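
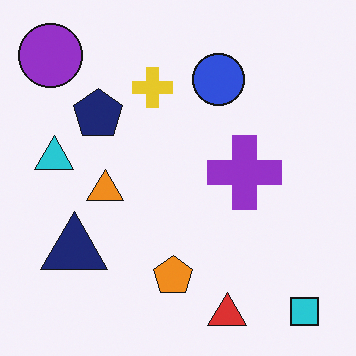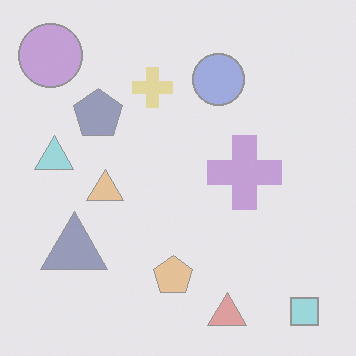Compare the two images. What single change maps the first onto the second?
The second image is the first washed out (contrast reduced).

Tones are pushed toward mid-grey across the whole image — a global contrast change.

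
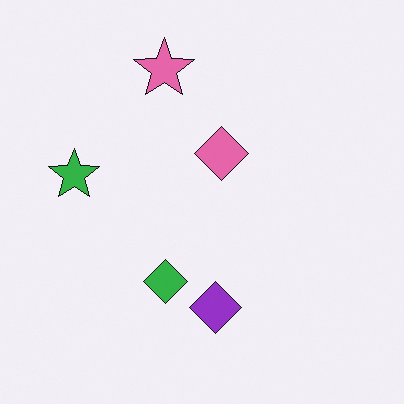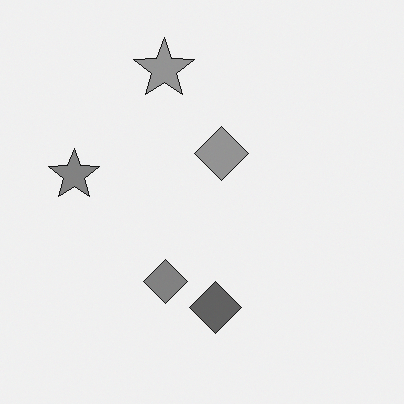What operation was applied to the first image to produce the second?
The transformation is: converted to grayscale.

All color is removed — every shape is now a shade of grey.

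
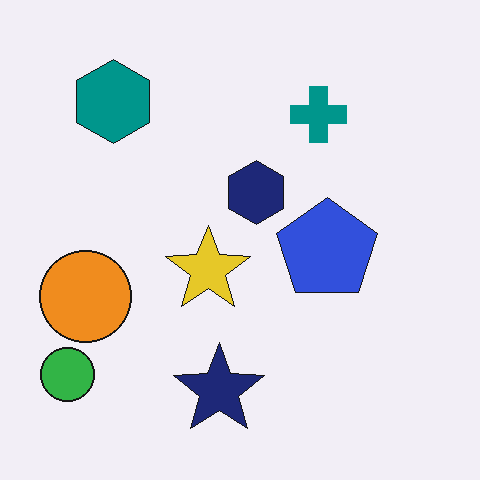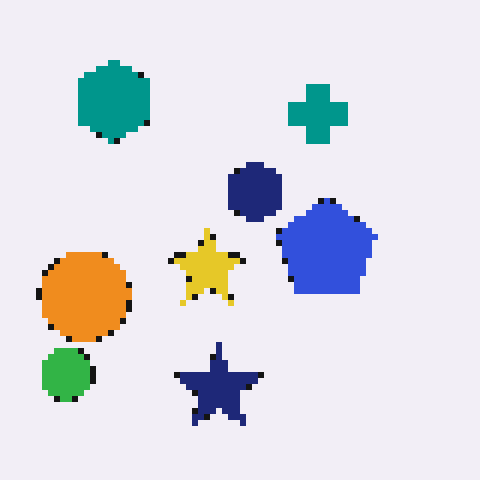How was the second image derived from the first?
This is the original image moderately pixelated.

Shapes are reduced to large square blocks; fine edges and outlines are lost — a downscale-then-upscale (mosaic) effect.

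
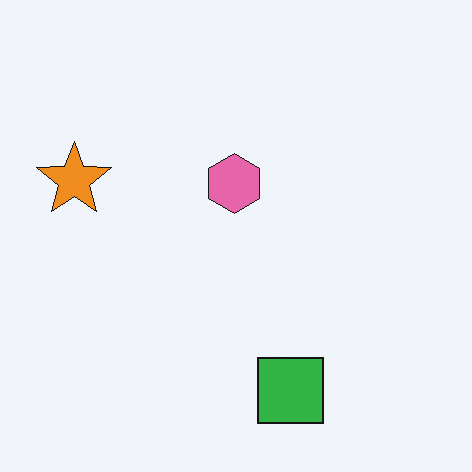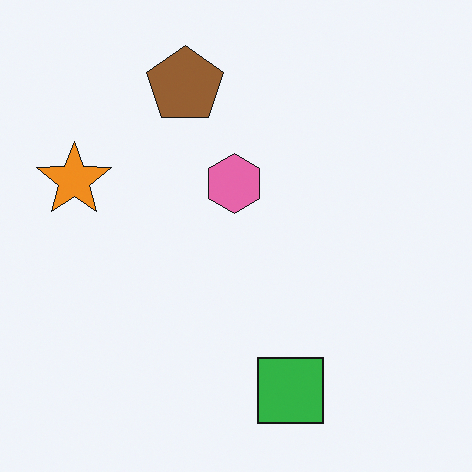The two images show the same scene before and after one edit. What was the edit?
The image was overlaid with an additional brown pentagon.

A brown pentagon appears in the second image that is absent from the first.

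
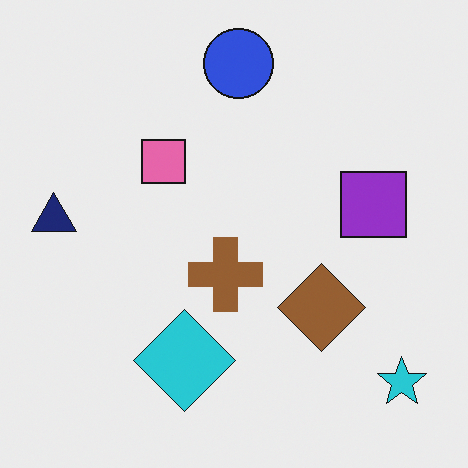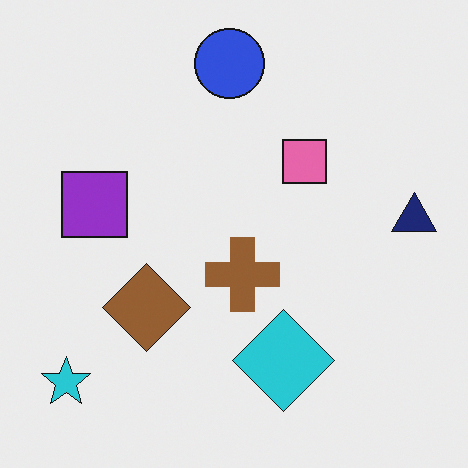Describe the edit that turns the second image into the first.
This is the original image flipped horizontally (left ↔ right).

The navy triangle is in the right of the second image and the left of the first — shapes on opposite sides of the vertical midline have swapped in a mirror flip.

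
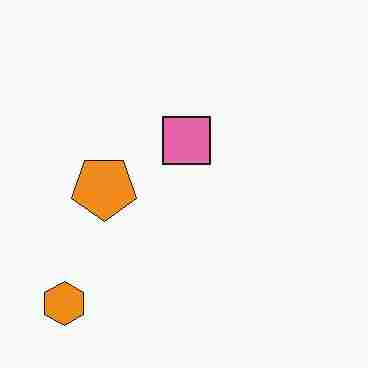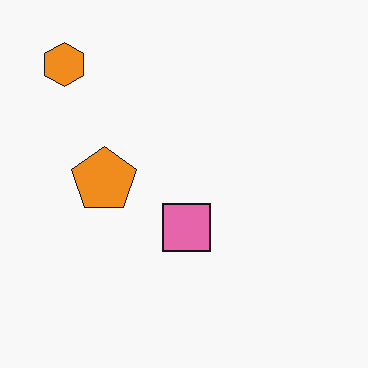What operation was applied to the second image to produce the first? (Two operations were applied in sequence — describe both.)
The image was degraded with heavy JPEG compression, then flipped vertically (top ↔ bottom).

Blocky 8×8 compression artifacts appear around shape edges and the flat background shows ringing — characteristic JPEG degradation. The orange hexagon is in the top-left of the second image and the bottom-left of the first — shapes on opposite sides of the horizontal midline have swapped in a mirror flip.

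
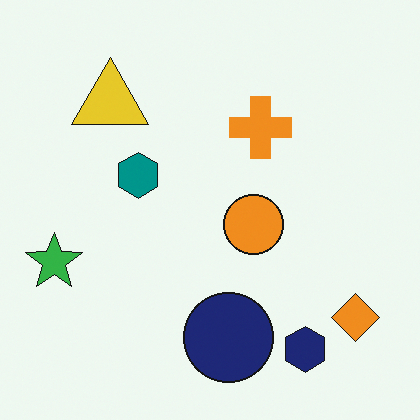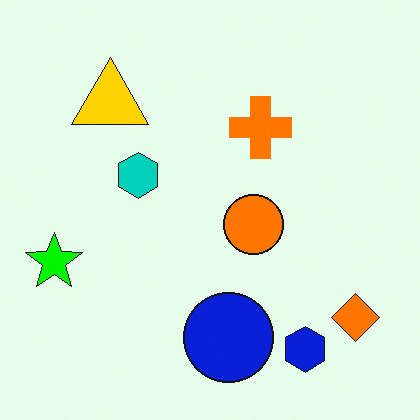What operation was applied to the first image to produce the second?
It was heavily oversaturated.

All colors are more vivid — a global saturation change.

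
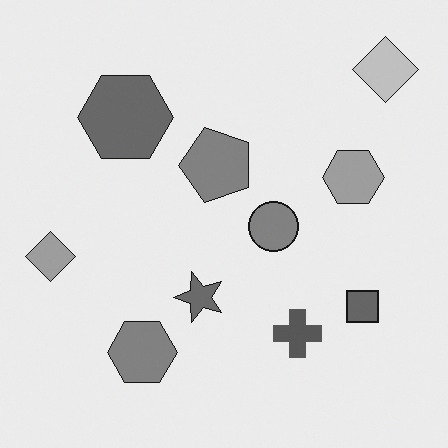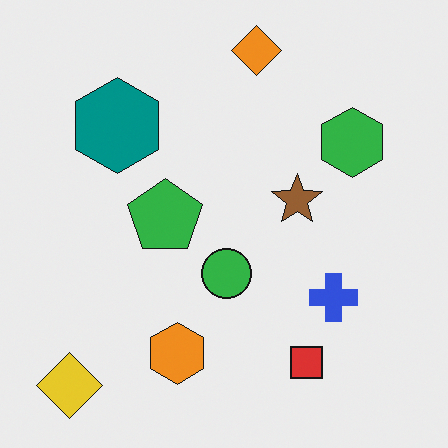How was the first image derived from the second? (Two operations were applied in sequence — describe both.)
The transformation is: transposed (reflected across the top-left ↔ bottom-right diagonal), then converted to grayscale.

Shapes have swapped their row and column positions — what was in the top-right is now in the bottom-left — a diagonal reflection. All color is removed — every shape is now a shade of grey.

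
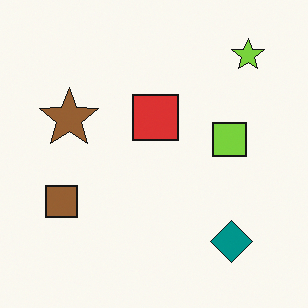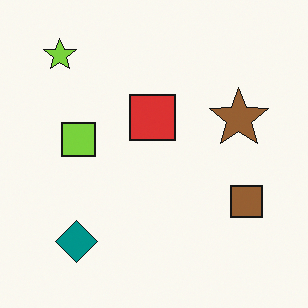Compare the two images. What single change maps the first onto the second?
The transformation is: flipped horizontally (left ↔ right).

The lime star is in the top-right of the first image and the top-left of the second — shapes on opposite sides of the vertical midline have swapped in a mirror flip.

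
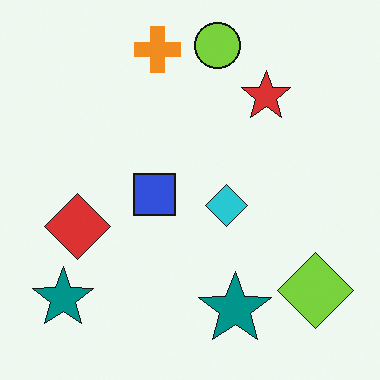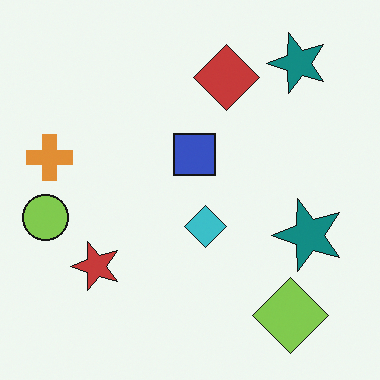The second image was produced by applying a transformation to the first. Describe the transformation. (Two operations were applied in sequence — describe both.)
This is the original image slightly desaturated, then transposed (reflected across the top-left ↔ bottom-right diagonal).

All colors are more muted and greyish — a global saturation change. Shapes have swapped their row and column positions — what was in the top-right is now in the bottom-left — a diagonal reflection.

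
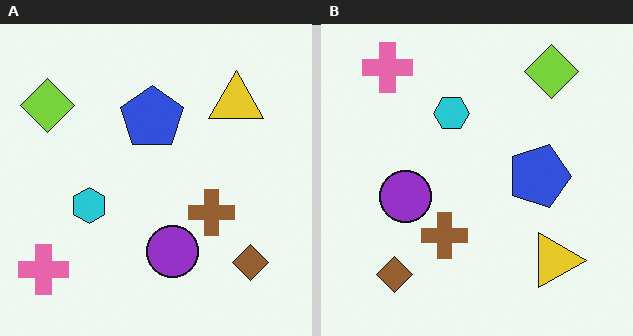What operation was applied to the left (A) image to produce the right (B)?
It was rotated 90° clockwise.

The pink cross sits in the bottom-left of the left (A) image and the top-left of the right (B) — consistent with a whole-image 90° clockwise rotation.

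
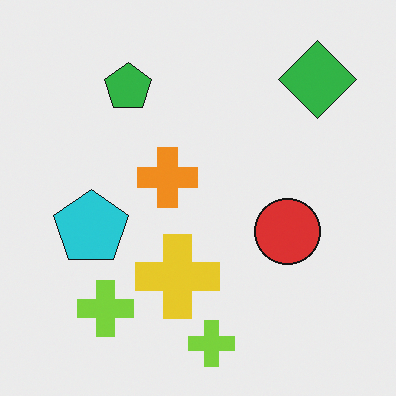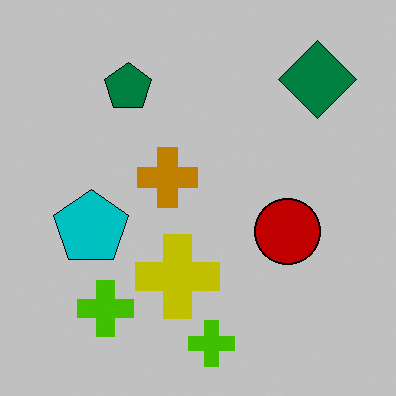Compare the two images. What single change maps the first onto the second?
The transformation is: heavily posterized to just a handful of flat colors.

Each flat color has snapped to a coarser quantized level — most visibly, the near-white background has dropped to a flat grey.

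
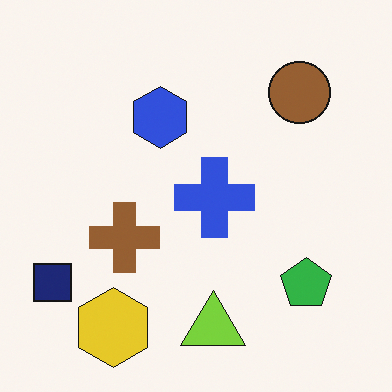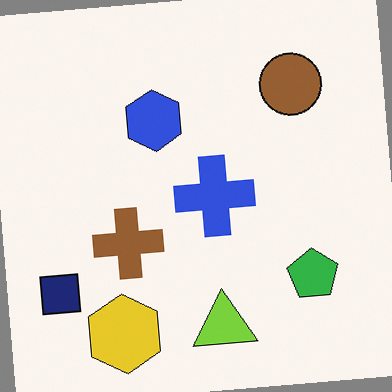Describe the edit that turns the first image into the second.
The image was rotated counter-clockwise by a small amount.

Every shape is tilted by the same angle and the image corners show triangular fill wedges — a whole-image rotation by a non-right angle.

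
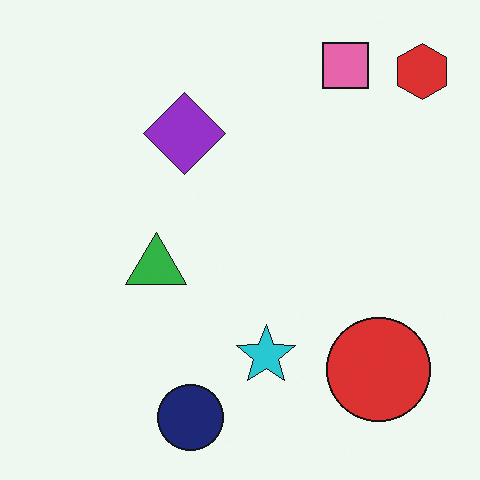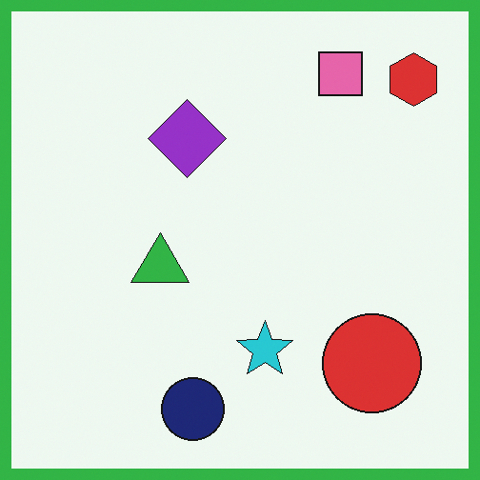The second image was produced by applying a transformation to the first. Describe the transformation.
It was framed with a green border.

A solid green frame runs around the edge of the second image, with the content slightly shrunk inside it.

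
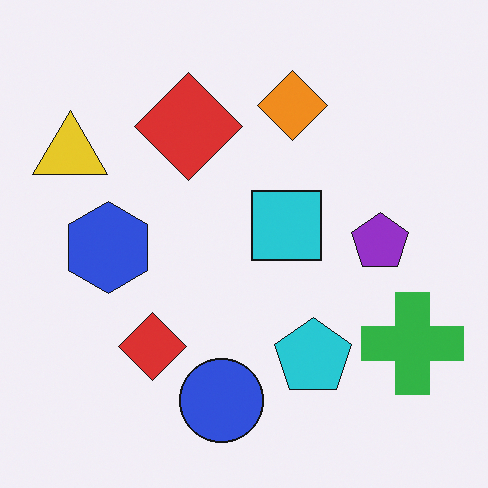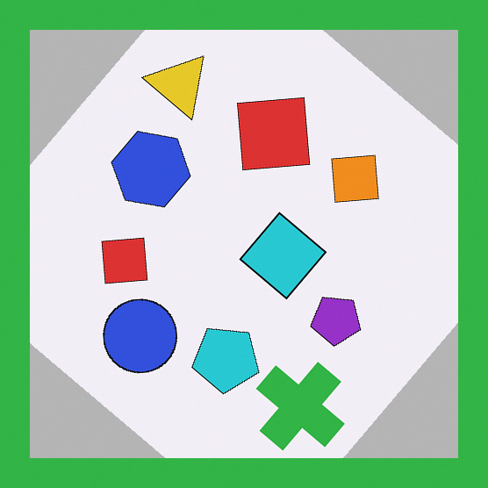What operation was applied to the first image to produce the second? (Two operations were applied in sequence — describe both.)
It was rotated clockwise by a large amount — several tens of degrees, then framed with a green border.

Every shape is tilted by the same angle and the image corners show triangular fill wedges — a whole-image rotation by a non-right angle. A solid green frame runs around the edge of the second image, with the content slightly shrunk inside it.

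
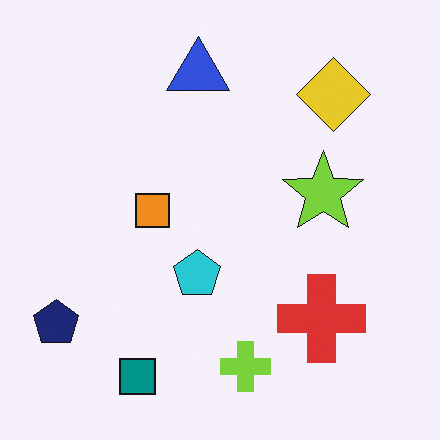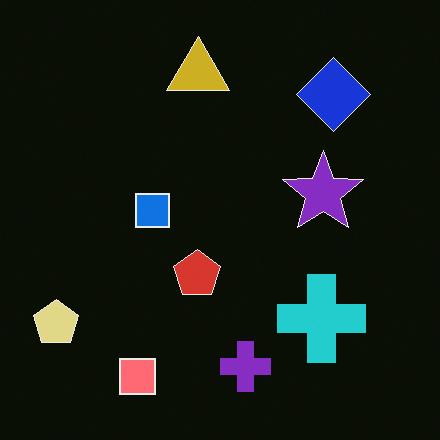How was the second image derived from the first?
This is the original image color-inverted (negative).

The light background has become dark and every shape's color is its complement — a photographic negative.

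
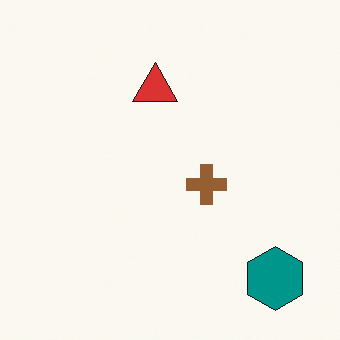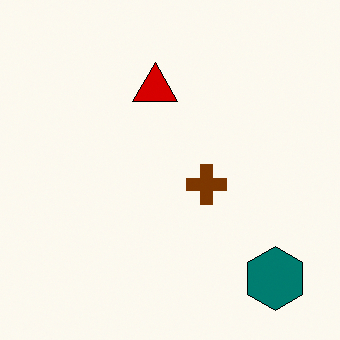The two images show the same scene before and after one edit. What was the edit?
The second image is the first given slightly increased contrast.

Tones are pushed away from mid-grey across the whole image — a global contrast change.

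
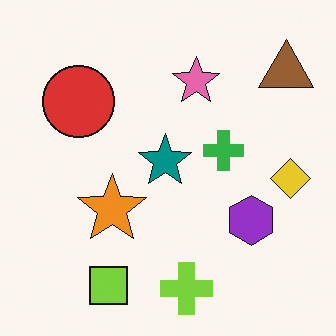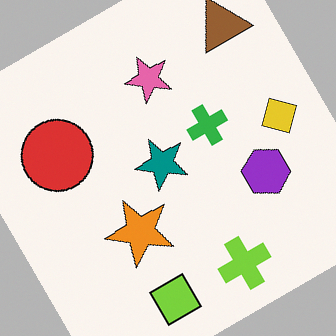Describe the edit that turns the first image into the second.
Rotated counter-clockwise by a large amount — several tens of degrees.

Every shape is tilted by the same angle and the image corners show triangular fill wedges — a whole-image rotation by a non-right angle.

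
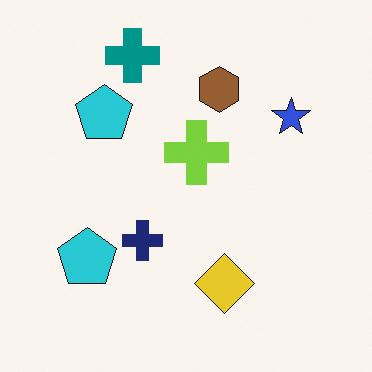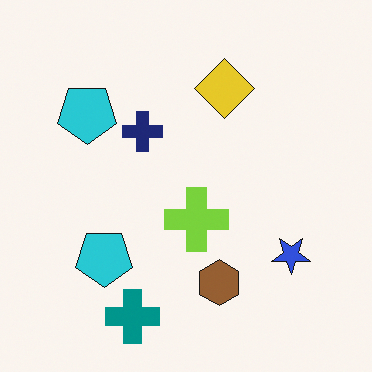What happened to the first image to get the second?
The transformation is: flipped vertically (top ↔ bottom).

The teal cross is in the top of the first image and the bottom of the second — shapes on opposite sides of the horizontal midline have swapped in a mirror flip.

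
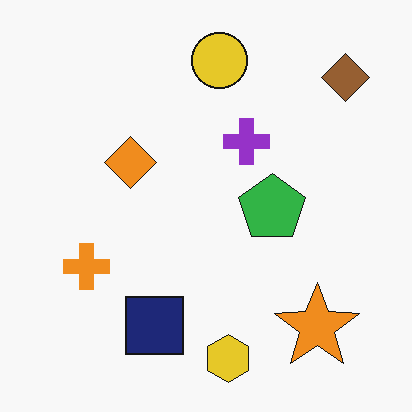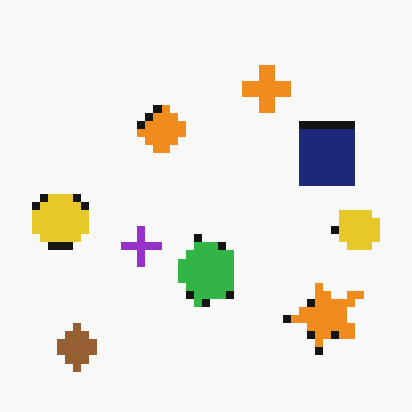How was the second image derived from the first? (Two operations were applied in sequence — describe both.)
The image was transposed (reflected across the top-left ↔ bottom-right diagonal), then pixelated into visible square blocks.

Shapes have swapped their row and column positions — what was in the top-right is now in the bottom-left — a diagonal reflection. Shapes are reduced to large square blocks; fine edges and outlines are lost — a downscale-then-upscale (mosaic) effect.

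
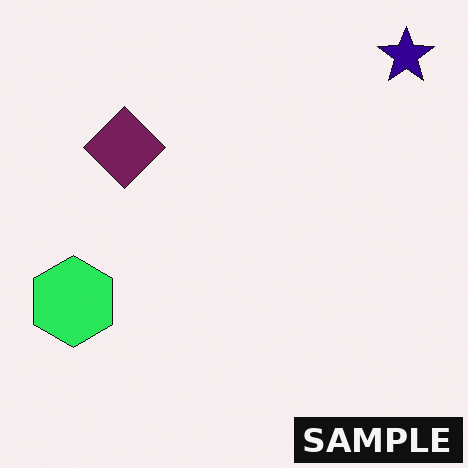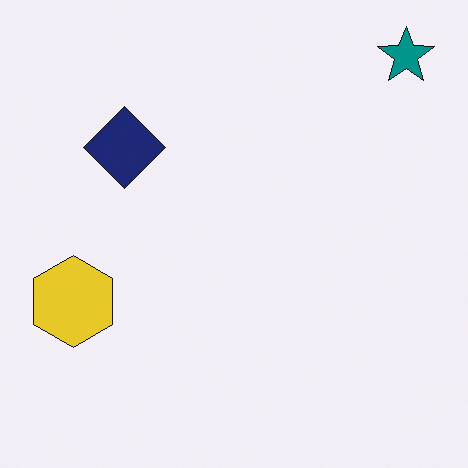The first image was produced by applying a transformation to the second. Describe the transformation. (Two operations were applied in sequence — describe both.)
The image was hue-shifted through roughly a third of the color wheel, then watermarked with the text "SAMPLE" in the lower-right corner.

Every shape's color has rotated by the same amount around the hue wheel — a uniform hue shift. A dark label reading "SAMPLE" appears in the lower-right corner.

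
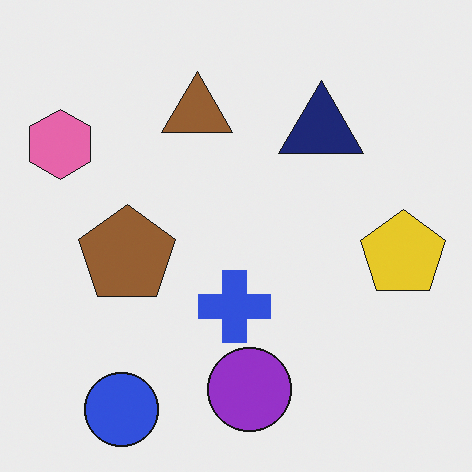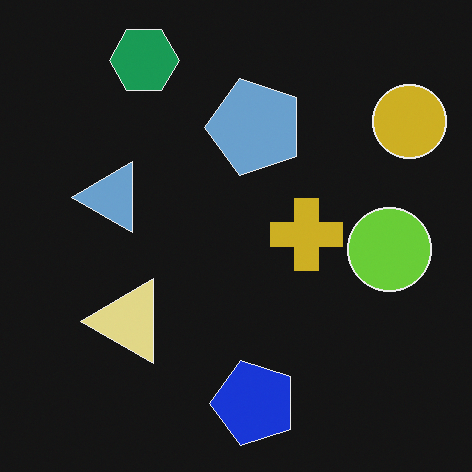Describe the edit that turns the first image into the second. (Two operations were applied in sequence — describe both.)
It was transposed (reflected across the top-left ↔ bottom-right diagonal), then color-inverted (negative).

Shapes have swapped their row and column positions — what was in the top-right is now in the bottom-left — a diagonal reflection. The light background has become dark and every shape's color is its complement — a photographic negative.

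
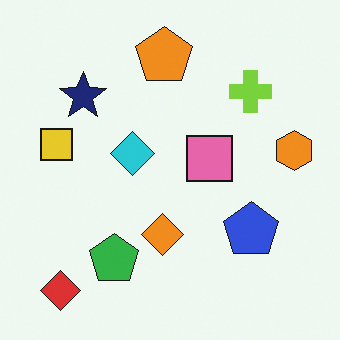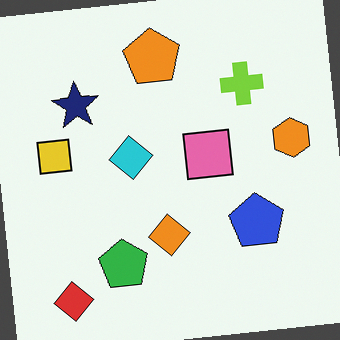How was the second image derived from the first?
The transformation is: rotated counter-clockwise by a slight angle.

Every shape is tilted by the same angle and the image corners show triangular fill wedges — a whole-image rotation by a non-right angle.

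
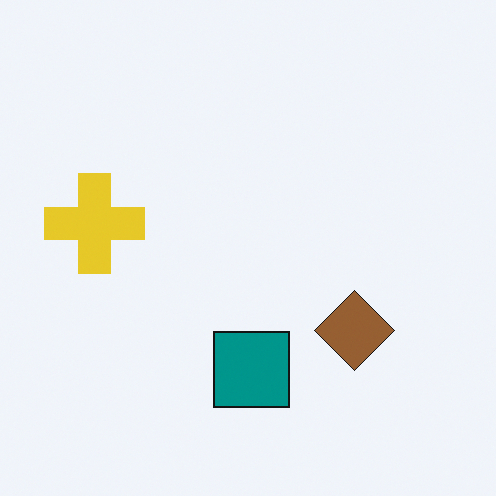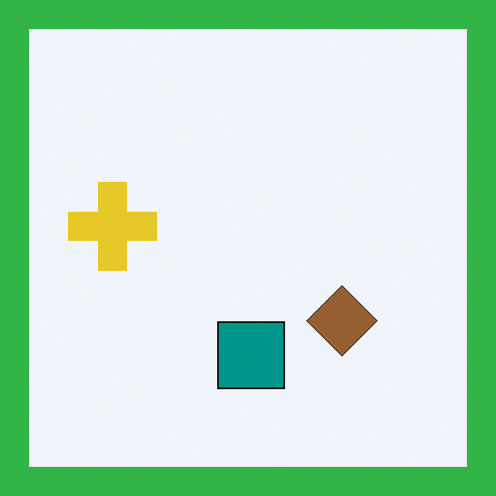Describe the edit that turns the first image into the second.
Framed with a green border.

A solid green frame runs around the edge of the second image, with the content slightly shrunk inside it.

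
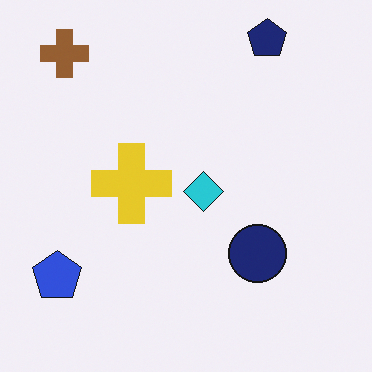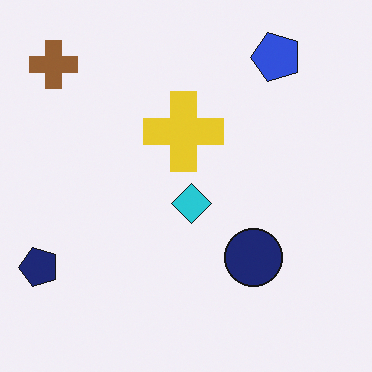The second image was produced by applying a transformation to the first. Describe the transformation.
The second image is the first transposed (reflected across the top-left ↔ bottom-right diagonal).

Shapes have swapped their row and column positions — what was in the top-right is now in the bottom-left — a diagonal reflection.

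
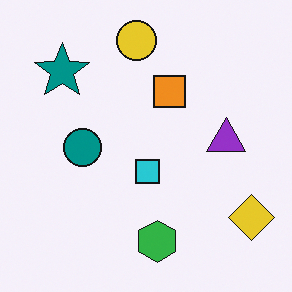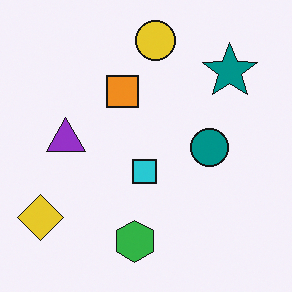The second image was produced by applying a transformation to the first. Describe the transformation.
This is the original image flipped horizontally (left ↔ right).

The yellow diamond is in the bottom-right of the first image and the bottom-left of the second — shapes on opposite sides of the vertical midline have swapped in a mirror flip.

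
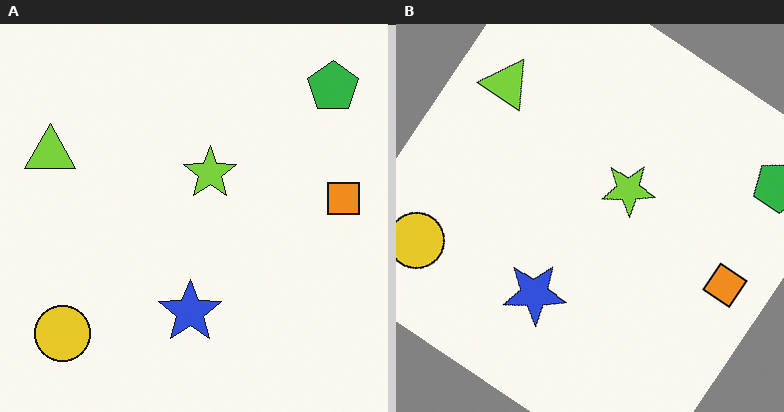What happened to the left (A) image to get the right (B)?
The right (B) image is the left (A) rotated clockwise by a large amount — several tens of degrees.

Every shape is tilted by the same angle and the image corners show triangular fill wedges — a whole-image rotation by a non-right angle.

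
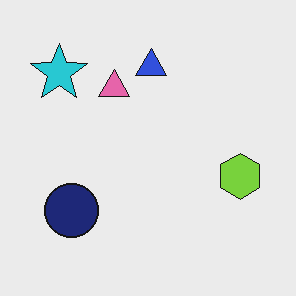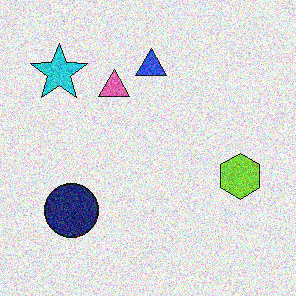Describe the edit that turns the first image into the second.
It was degraded with heavy additive noise.

Random speckle covers the whole image, including the flat background.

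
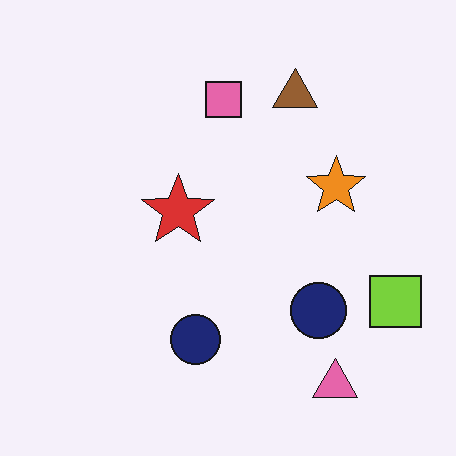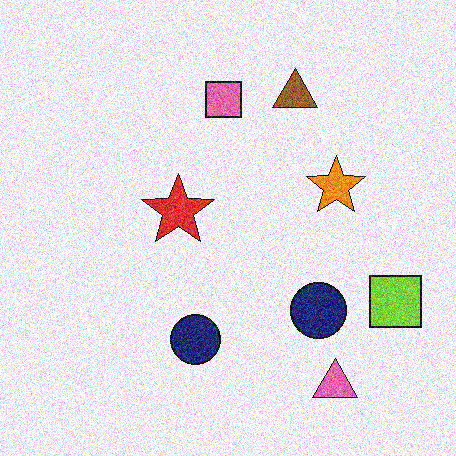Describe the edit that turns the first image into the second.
It was degraded with a thick layer of grain.

Random speckle covers the whole image, including the flat background.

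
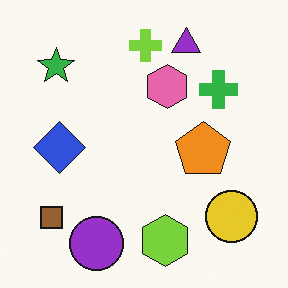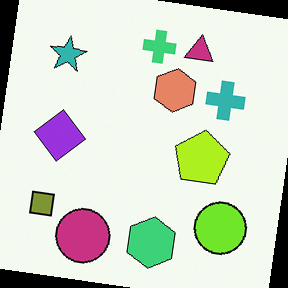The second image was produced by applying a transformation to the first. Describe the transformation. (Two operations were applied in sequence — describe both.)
The second image is the first rotated clockwise by a slight angle, then hue-shifted by a small amount.

Every shape is tilted by the same angle and the image corners show triangular fill wedges — a whole-image rotation by a non-right angle. Every shape's color has rotated by the same amount around the hue wheel — a uniform hue shift.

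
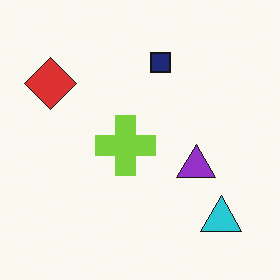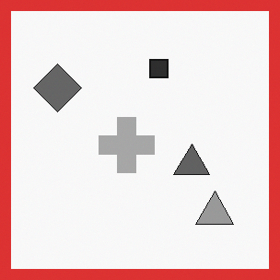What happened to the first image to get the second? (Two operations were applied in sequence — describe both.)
The transformation is: converted to grayscale, then framed with a red border.

All color is removed — every shape is now a shade of grey. A solid red frame runs around the edge of the second image, with the content slightly shrunk inside it.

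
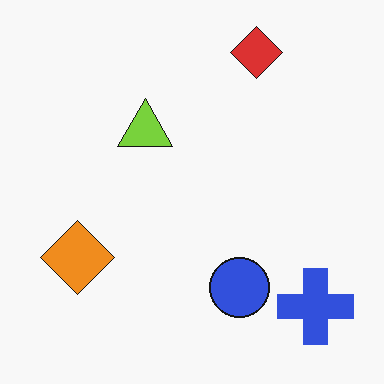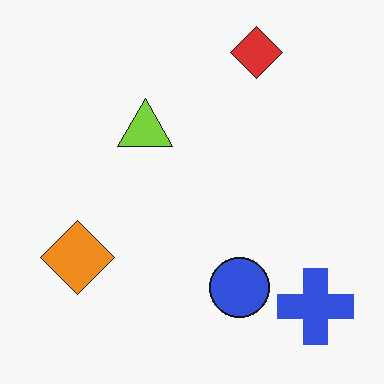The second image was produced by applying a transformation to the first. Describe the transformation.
It was JPEG-compressed with visible artifacts.

Blocky 8×8 compression artifacts appear around shape edges and the flat background shows ringing — characteristic JPEG degradation.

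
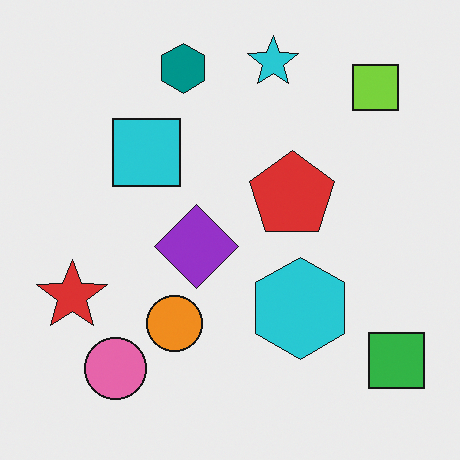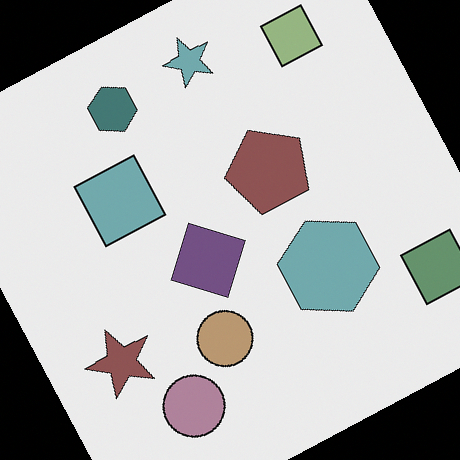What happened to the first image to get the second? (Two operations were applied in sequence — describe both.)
The image was rotated counter-clockwise by a moderate amount, then heavily desaturated.

Every shape is tilted by the same angle and the image corners show triangular fill wedges — a whole-image rotation by a non-right angle. All colors are more muted and greyish — a global saturation change.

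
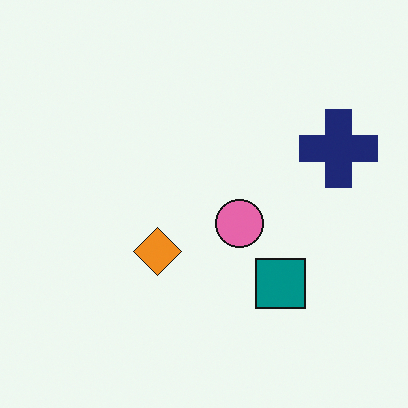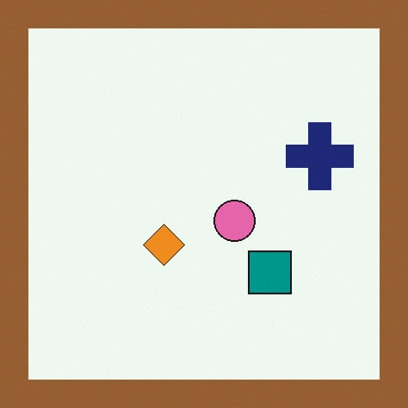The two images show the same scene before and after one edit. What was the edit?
It was framed with a brown border.

A solid brown frame runs around the edge of the second image, with the content slightly shrunk inside it.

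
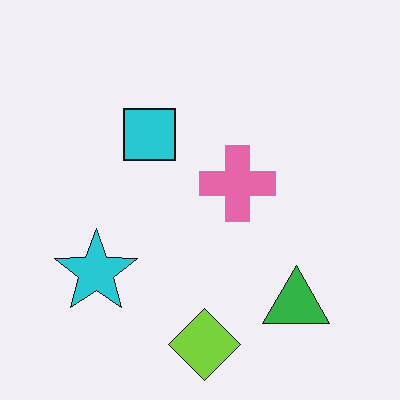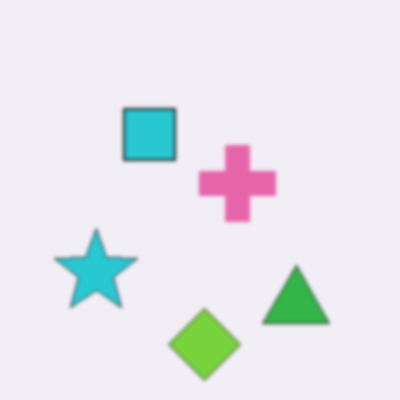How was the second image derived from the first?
The image was slightly softened.

Shape edges and outlines are uniformly softened across the whole image.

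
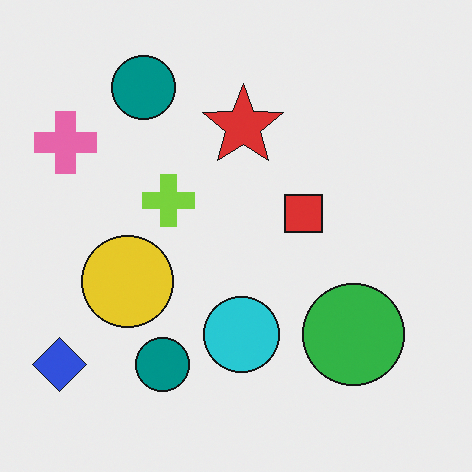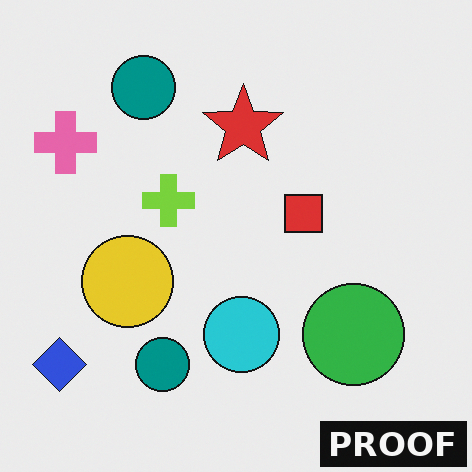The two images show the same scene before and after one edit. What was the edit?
The transformation is: watermarked with the text "PROOF" in the lower-right corner.

A dark label reading "PROOF" appears in the lower-right corner.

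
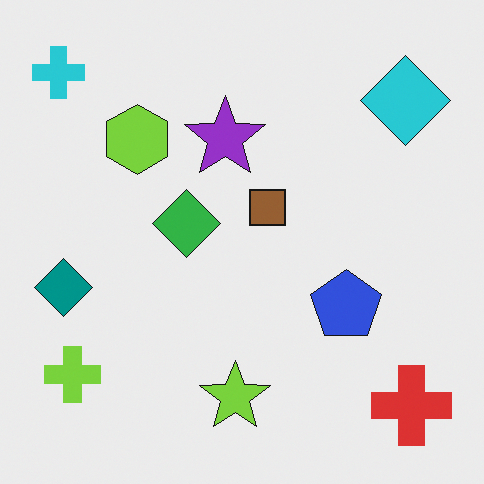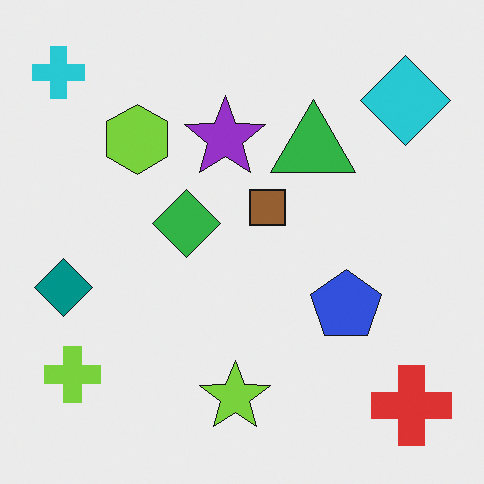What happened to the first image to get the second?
The image was overlaid with an additional green triangle.

A green triangle appears in the second image that is absent from the first.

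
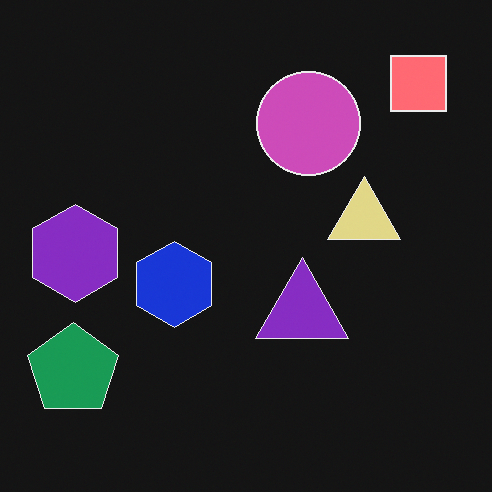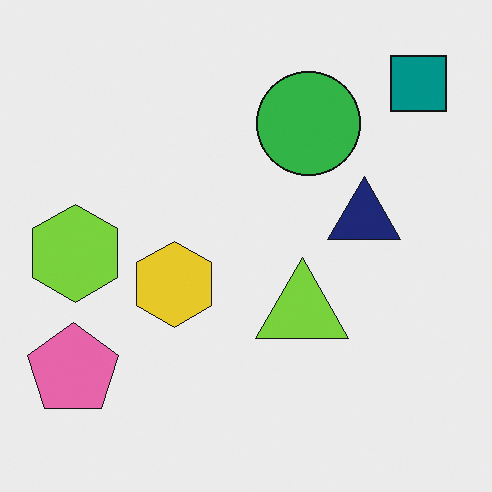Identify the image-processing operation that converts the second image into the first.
The transformation is: color-inverted (negative).

The light background has become dark and every shape's color is its complement — a photographic negative.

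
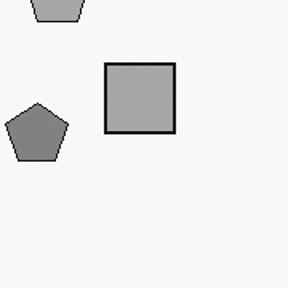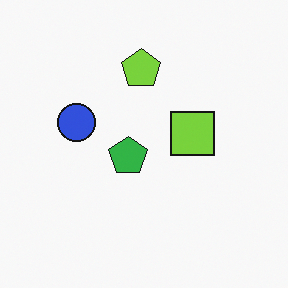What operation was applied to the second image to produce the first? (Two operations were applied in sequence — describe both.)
It was converted to grayscale, then cropped slightly and scaled back up.

All color is removed — every shape is now a shade of grey. The visible shapes are larger and the field of view is narrower; shapes near the original edges may be partly or wholly outside the frame — a crop-and-rescale.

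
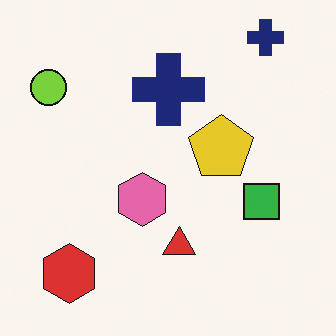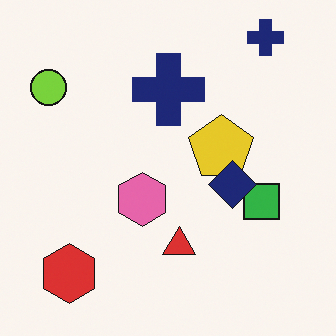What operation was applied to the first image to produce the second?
Overlaid with an additional navy diamond.

A navy diamond appears in the second image that is absent from the first.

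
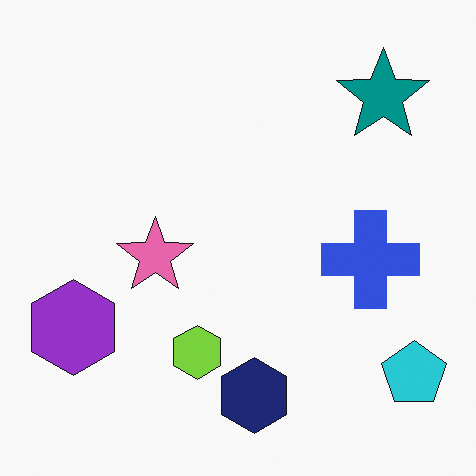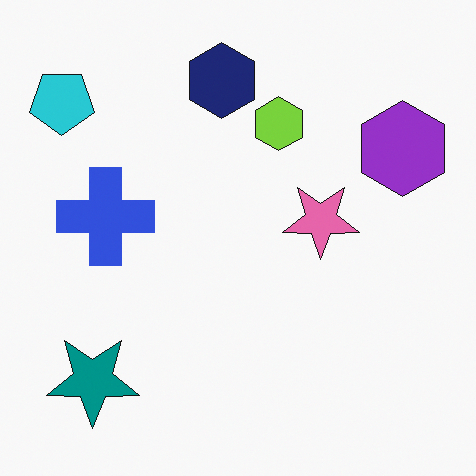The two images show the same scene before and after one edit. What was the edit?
The second image is the first rotated 180°.

The cyan pentagon sits in the bottom-right of the first image and the top-left of the second — consistent with a whole-image 180° rotation.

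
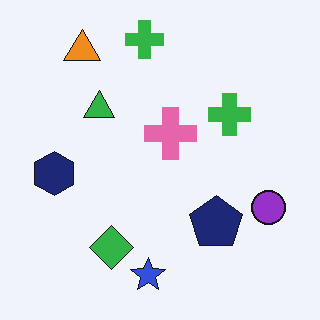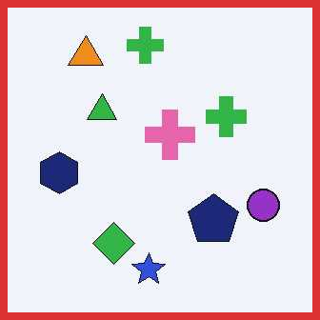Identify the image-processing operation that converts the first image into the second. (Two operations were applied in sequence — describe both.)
The second image is the first JPEG-compressed with visible artifacts, then framed with a red border.

Blocky 8×8 compression artifacts appear around shape edges and the flat background shows ringing — characteristic JPEG degradation. A solid red frame runs around the edge of the second image, with the content slightly shrunk inside it.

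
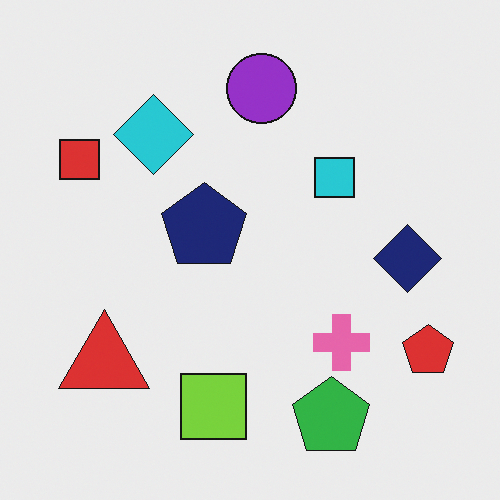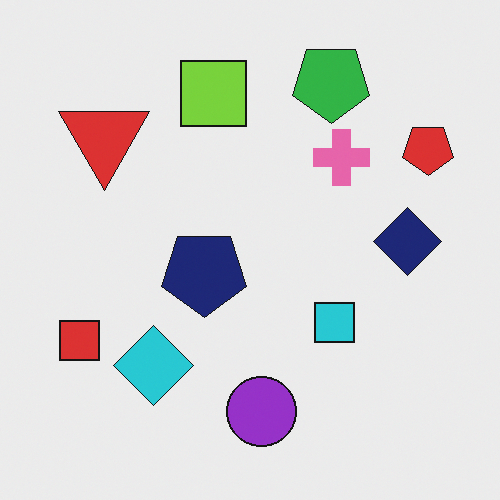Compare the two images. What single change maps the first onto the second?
The transformation is: flipped vertically (top ↔ bottom).

The green pentagon is in the bottom of the first image and the top of the second — shapes on opposite sides of the horizontal midline have swapped in a mirror flip.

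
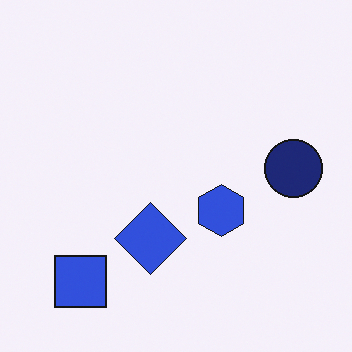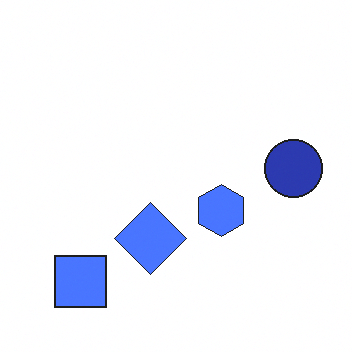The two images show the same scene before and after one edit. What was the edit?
It was noticeably brightened.

Every pixel — background and shapes alike — is uniformly brightened.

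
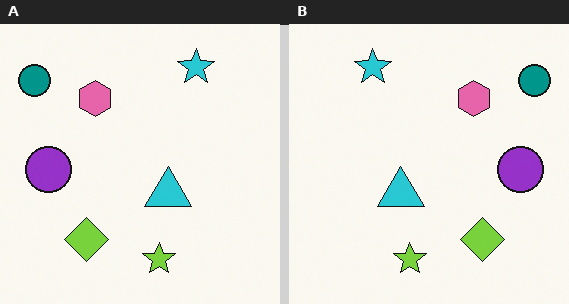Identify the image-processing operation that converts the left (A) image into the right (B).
This is the original image flipped horizontally (left ↔ right).

The teal circle is in the top-left of the left (A) image and the top-right of the right (B) — shapes on opposite sides of the vertical midline have swapped in a mirror flip.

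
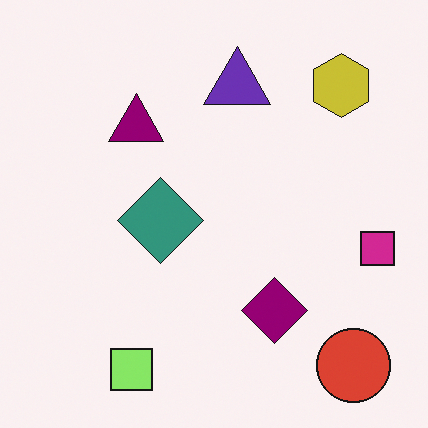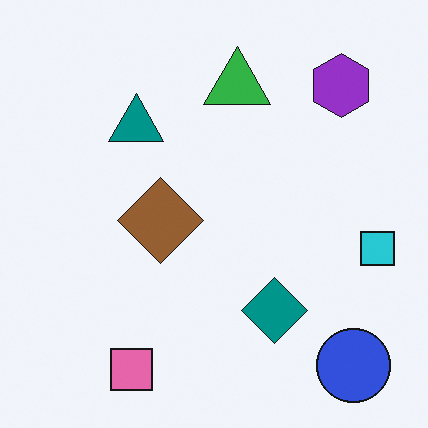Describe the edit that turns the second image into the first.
Hue-shifted by a moderate amount.

Every shape's color has rotated by the same amount around the hue wheel — a uniform hue shift.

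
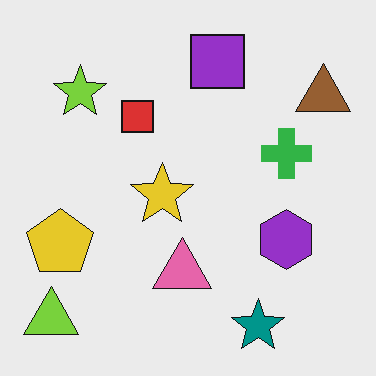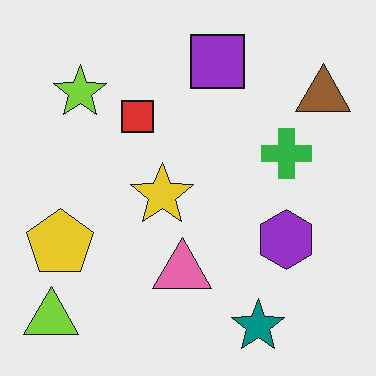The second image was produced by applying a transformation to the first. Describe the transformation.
The second image is the first given moderate JPEG compression.

Blocky 8×8 compression artifacts appear around shape edges and the flat background shows ringing — characteristic JPEG degradation.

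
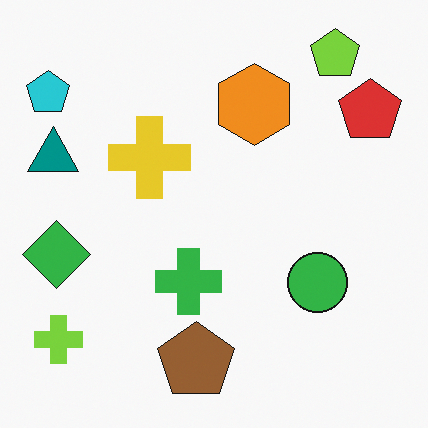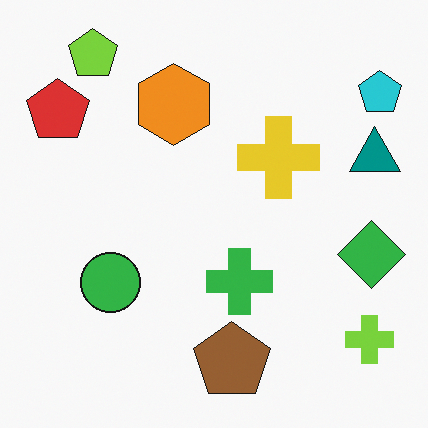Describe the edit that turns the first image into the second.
This is the original image flipped horizontally (left ↔ right).

The cyan pentagon is in the top-left of the first image and the top-right of the second — shapes on opposite sides of the vertical midline have swapped in a mirror flip.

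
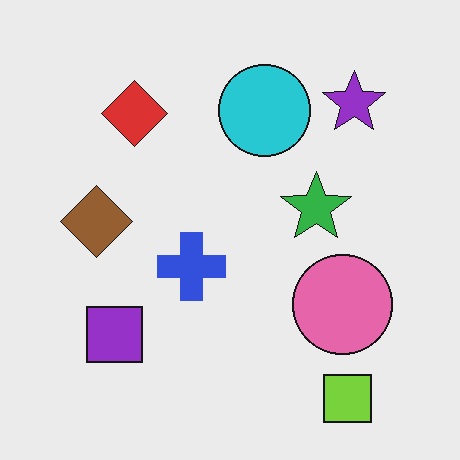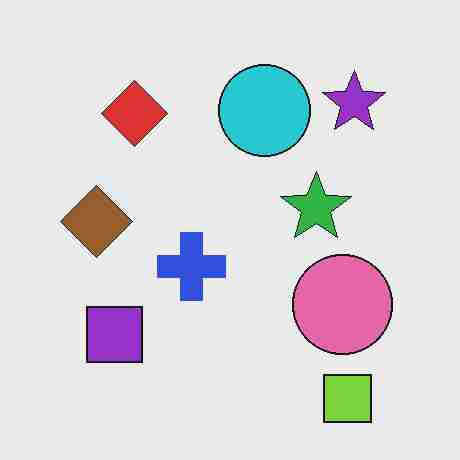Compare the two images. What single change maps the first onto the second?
Heavily JPEG-compressed with obvious blocking artifacts.

Blocky 8×8 compression artifacts appear around shape edges and the flat background shows ringing — characteristic JPEG degradation.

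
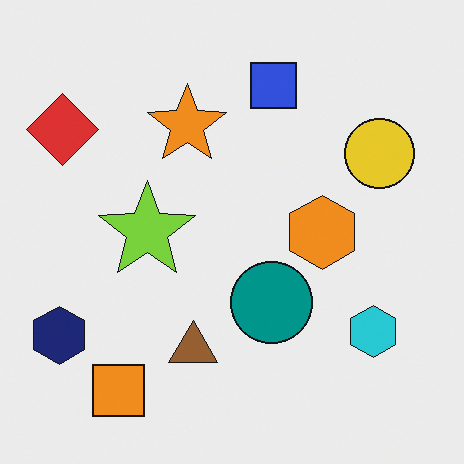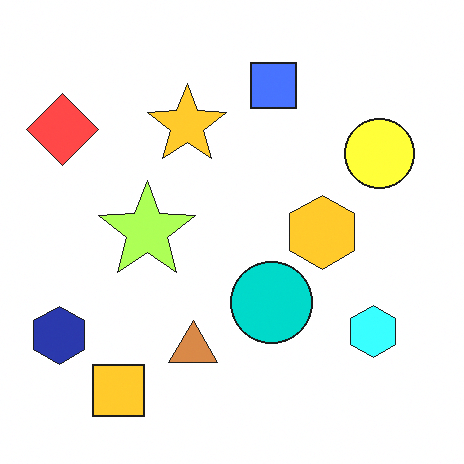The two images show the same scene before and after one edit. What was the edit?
The transformation is: brightened a lot.

Every pixel — background and shapes alike — is uniformly brightened.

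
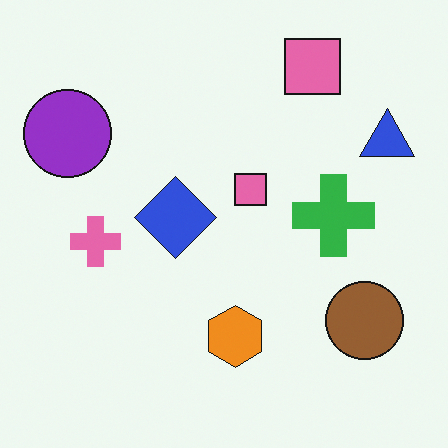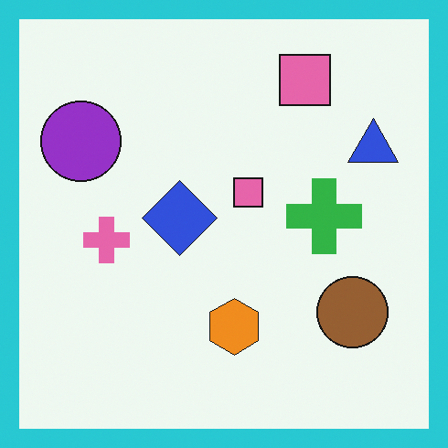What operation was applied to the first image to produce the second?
The second image is the first framed with a cyan border.

A solid cyan frame runs around the edge of the second image, with the content slightly shrunk inside it.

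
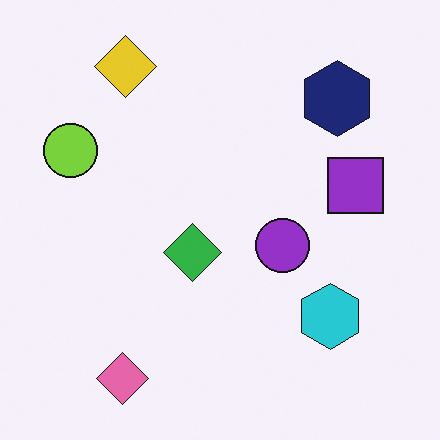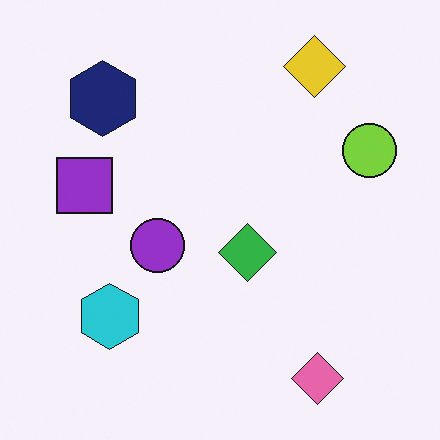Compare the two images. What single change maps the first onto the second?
This is the original image flipped horizontally (left ↔ right).

The lime circle is in the left of the first image and the right of the second — shapes on opposite sides of the vertical midline have swapped in a mirror flip.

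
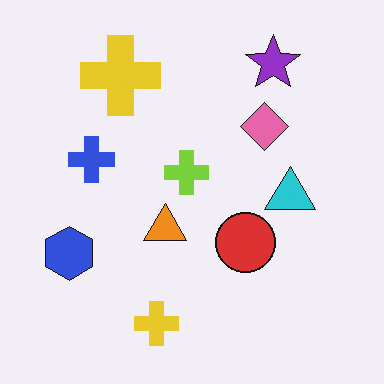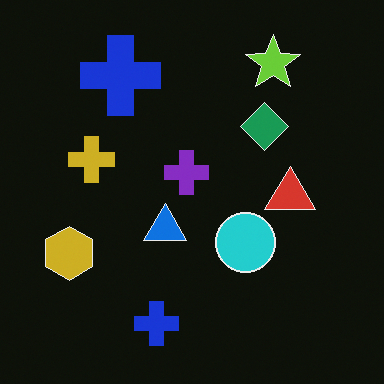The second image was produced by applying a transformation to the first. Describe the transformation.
The image was color-inverted (negative).

The light background has become dark and every shape's color is its complement — a photographic negative.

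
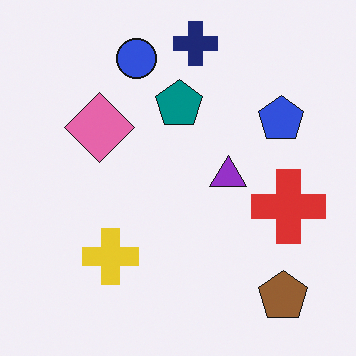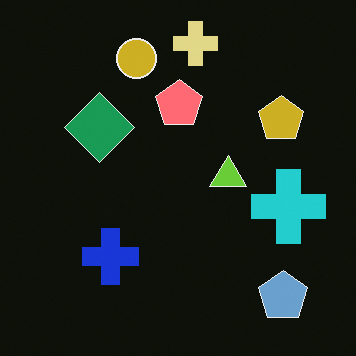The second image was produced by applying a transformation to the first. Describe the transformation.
The transformation is: color-inverted (negative).

The light background has become dark and every shape's color is its complement — a photographic negative.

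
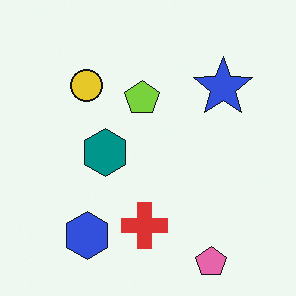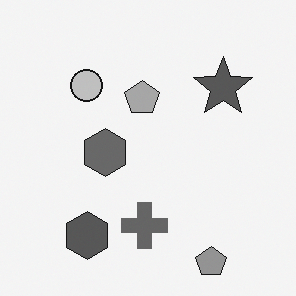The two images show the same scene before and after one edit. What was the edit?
It was converted to grayscale.

All color is removed — every shape is now a shade of grey.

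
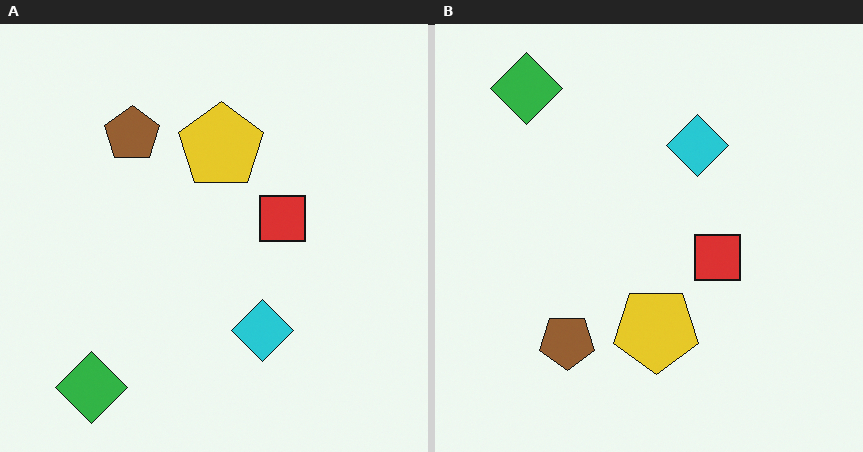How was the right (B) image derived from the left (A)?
It was flipped vertically (top ↔ bottom).

The green diamond is in the bottom-left of the left (A) image and the top-left of the right (B) — shapes on opposite sides of the horizontal midline have swapped in a mirror flip.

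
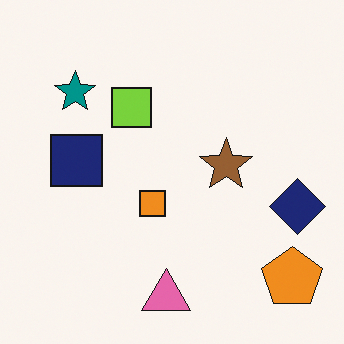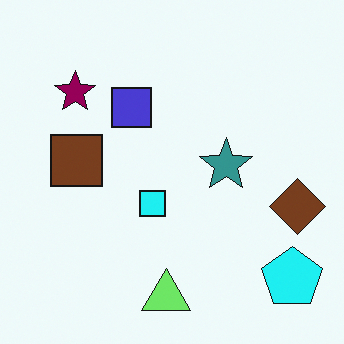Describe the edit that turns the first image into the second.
It was hue-shifted by a moderate amount.

Every shape's color has rotated by the same amount around the hue wheel — a uniform hue shift.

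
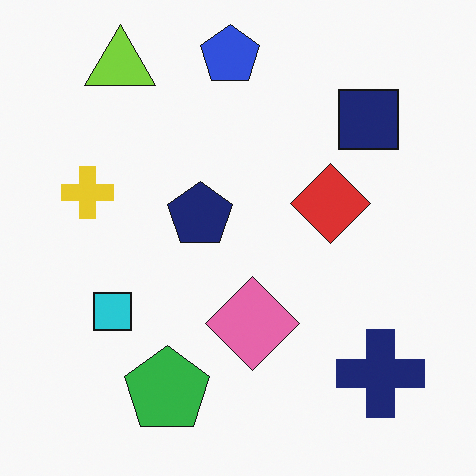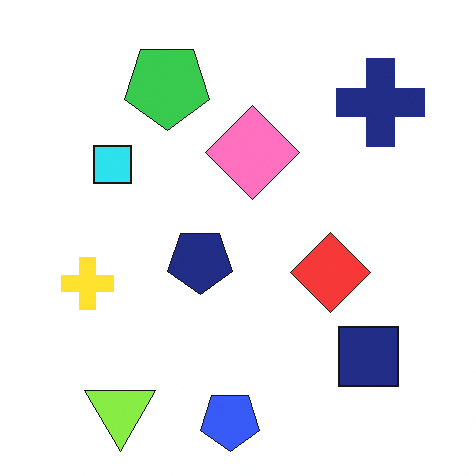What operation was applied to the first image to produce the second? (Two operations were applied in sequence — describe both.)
This is the original image slightly brightened, then flipped vertically (top ↔ bottom).

Every pixel — background and shapes alike — is uniformly brightened. The blue pentagon is in the top of the first image and the bottom of the second — shapes on opposite sides of the horizontal midline have swapped in a mirror flip.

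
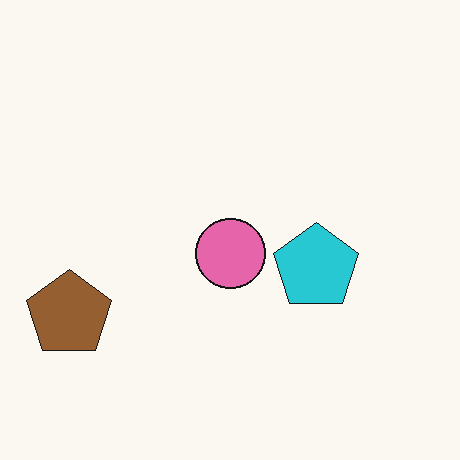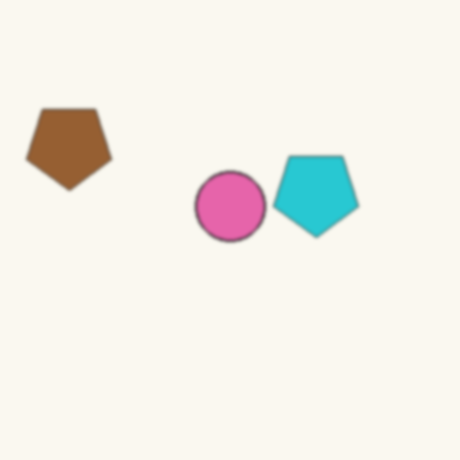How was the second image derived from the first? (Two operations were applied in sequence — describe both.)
The image was flipped vertically (top ↔ bottom), then lightly blurred.

The brown pentagon is in the bottom-left of the first image and the top-left of the second — shapes on opposite sides of the horizontal midline have swapped in a mirror flip. Shape edges and outlines are uniformly softened across the whole image.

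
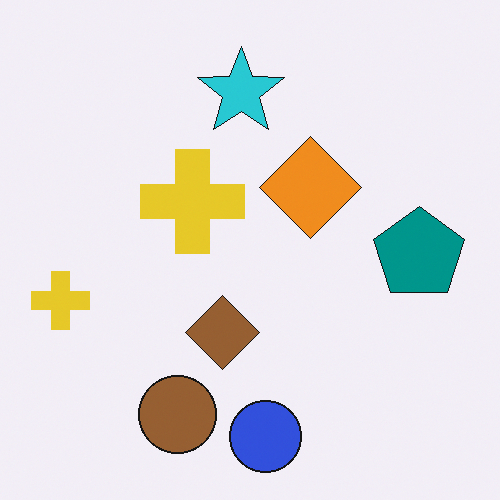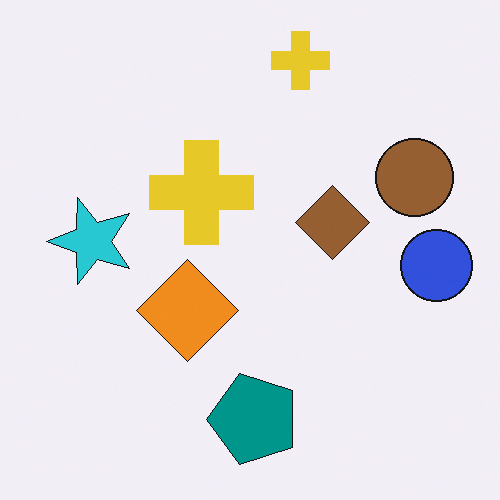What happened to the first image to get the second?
Transposed (reflected across the top-left ↔ bottom-right diagonal).

Shapes have swapped their row and column positions — what was in the top-right is now in the bottom-left — a diagonal reflection.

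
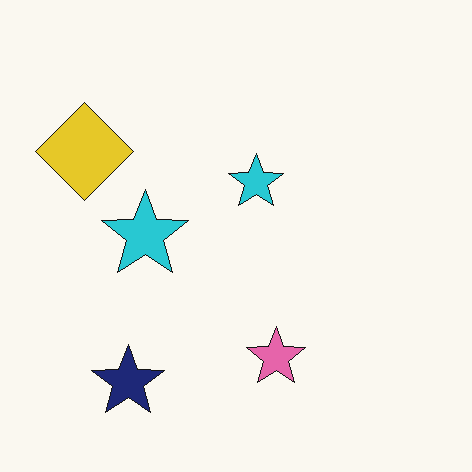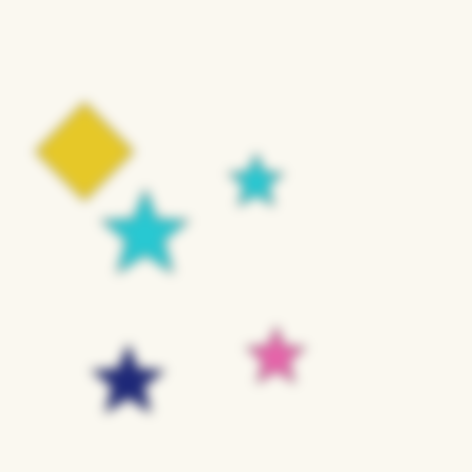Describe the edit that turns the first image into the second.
This is the original image strongly gaussian-blurred.

Shape edges and outlines are uniformly softened across the whole image.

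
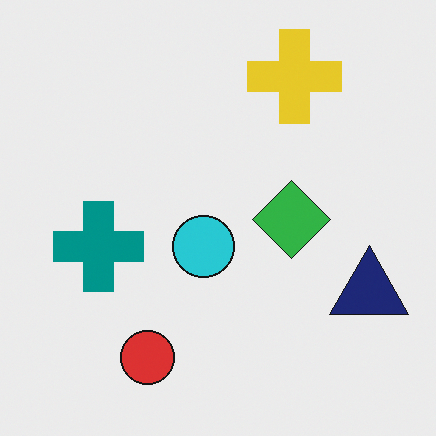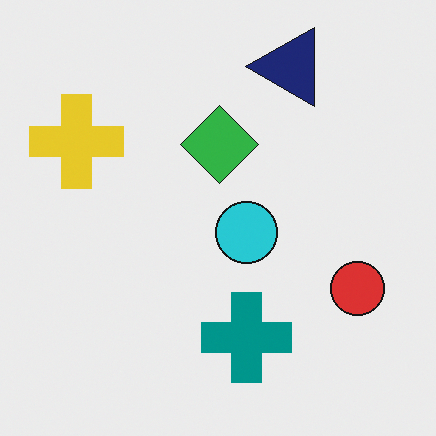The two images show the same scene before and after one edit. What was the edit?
The second image is the first rotated 90° counter-clockwise.

The navy triangle sits in the bottom-right of the first image and the top-right of the second — consistent with a whole-image 90° counter-clockwise rotation.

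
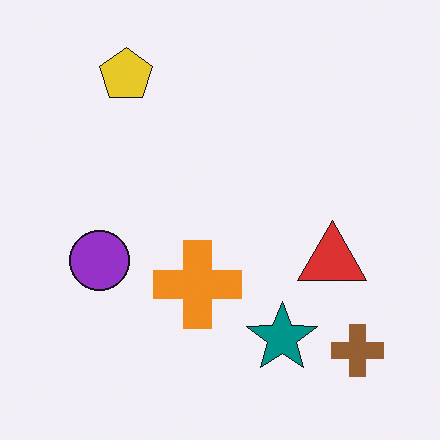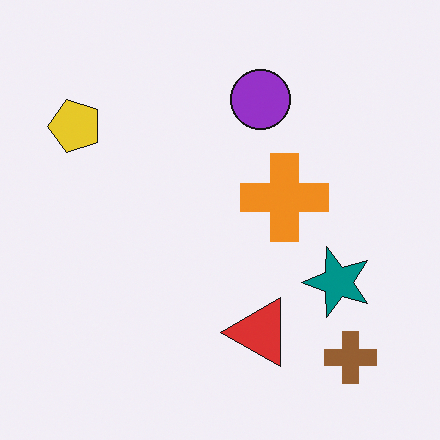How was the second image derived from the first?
The second image is the first transposed (reflected across the top-left ↔ bottom-right diagonal).

Shapes have swapped their row and column positions — what was in the top-right is now in the bottom-left — a diagonal reflection.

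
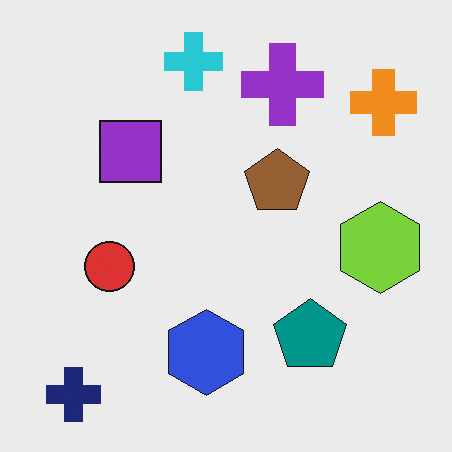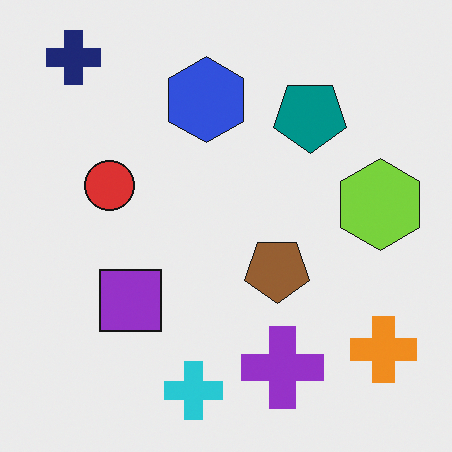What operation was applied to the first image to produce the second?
This is the original image flipped vertically (top ↔ bottom).

The navy cross is in the bottom-left of the first image and the top-left of the second — shapes on opposite sides of the horizontal midline have swapped in a mirror flip.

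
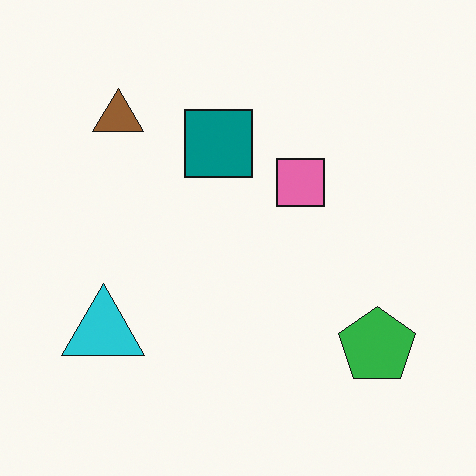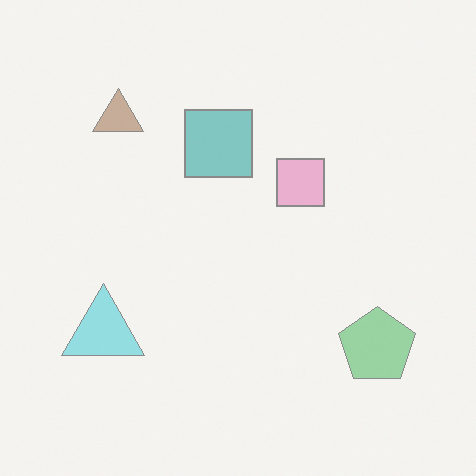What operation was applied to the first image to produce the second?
The transformation is: given much lower contrast.

Tones are pushed toward mid-grey across the whole image — a global contrast change.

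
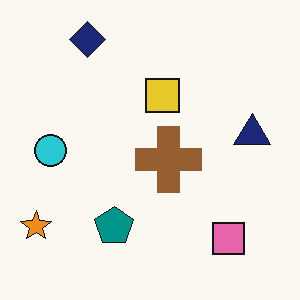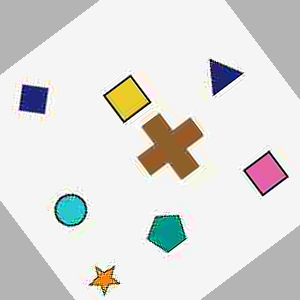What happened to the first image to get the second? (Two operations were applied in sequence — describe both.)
The image was heavily JPEG-compressed with obvious blocking artifacts, then rotated counter-clockwise by a large amount — several tens of degrees.

Blocky 8×8 compression artifacts appear around shape edges and the flat background shows ringing — characteristic JPEG degradation. Every shape is tilted by the same angle and the image corners show triangular fill wedges — a whole-image rotation by a non-right angle.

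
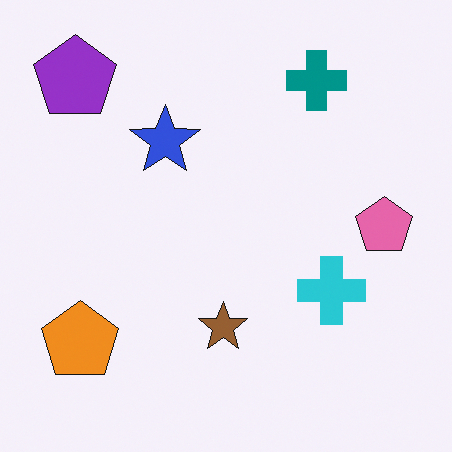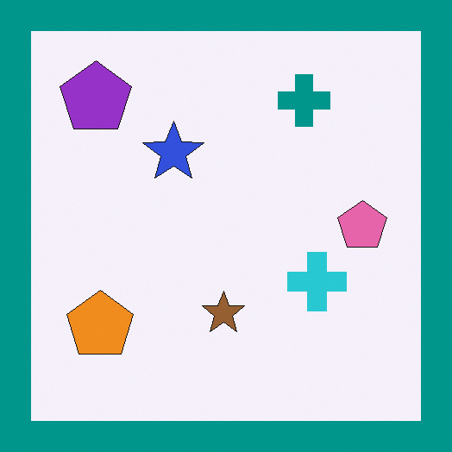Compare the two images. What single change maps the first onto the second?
This is the original image framed with a teal border.

A solid teal frame runs around the edge of the second image, with the content slightly shrunk inside it.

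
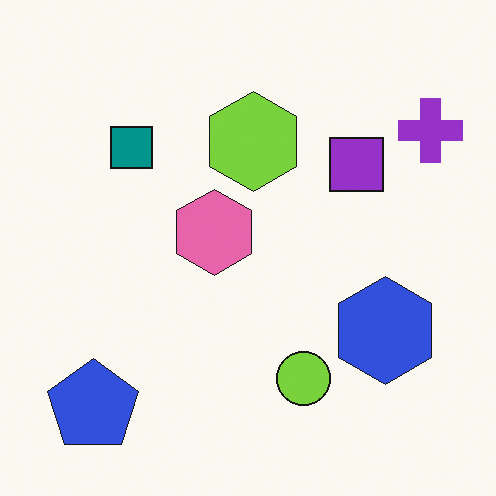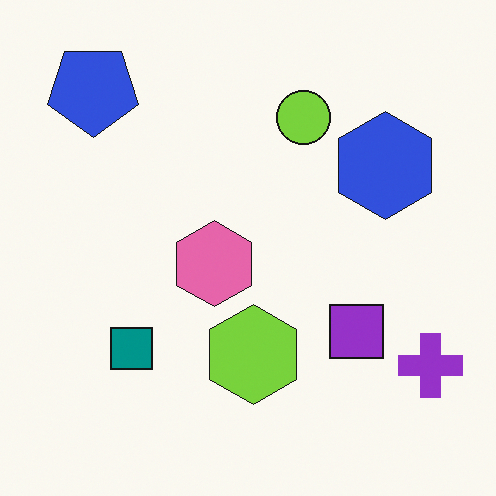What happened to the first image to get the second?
It was flipped vertically (top ↔ bottom).

The blue pentagon is in the bottom-left of the first image and the top-left of the second — shapes on opposite sides of the horizontal midline have swapped in a mirror flip.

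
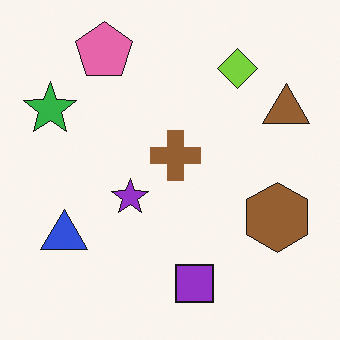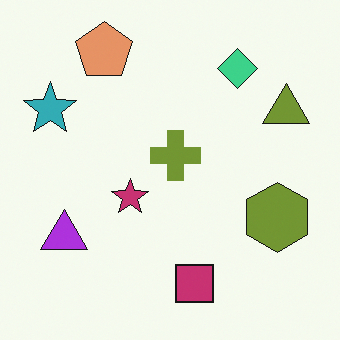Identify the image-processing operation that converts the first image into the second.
This is the original image hue-shifted slightly.

Every shape's color has rotated by the same amount around the hue wheel — a uniform hue shift.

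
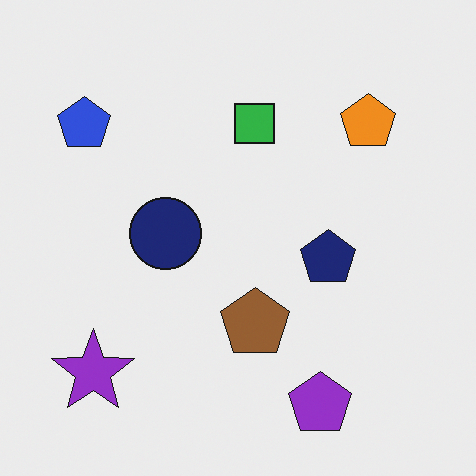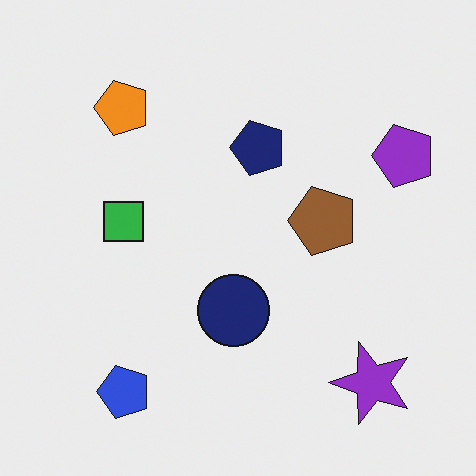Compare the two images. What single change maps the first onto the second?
The second image is the first rotated 90° counter-clockwise.

The purple star sits in the bottom-left of the first image and the bottom-right of the second — consistent with a whole-image 90° counter-clockwise rotation.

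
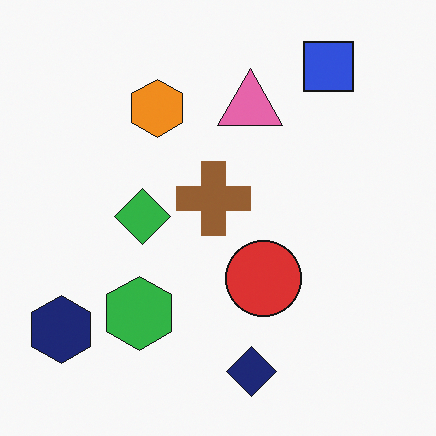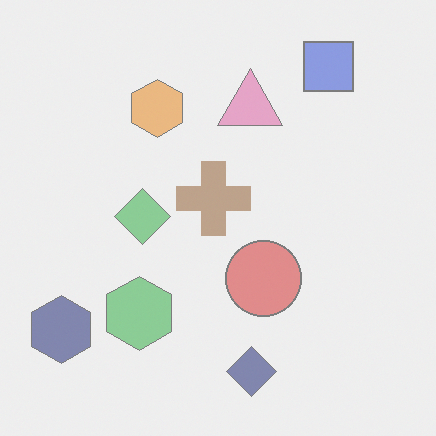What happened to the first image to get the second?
The second image is the first given much lower contrast.

Tones are pushed toward mid-grey across the whole image — a global contrast change.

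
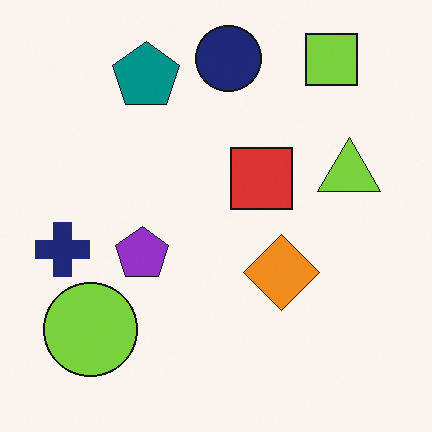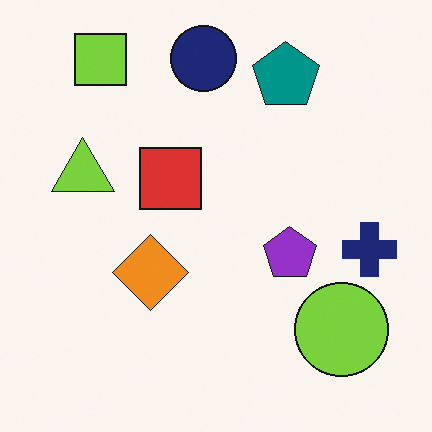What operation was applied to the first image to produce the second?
The transformation is: flipped horizontally (left ↔ right).

The navy cross is in the left of the first image and the right of the second — shapes on opposite sides of the vertical midline have swapped in a mirror flip.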